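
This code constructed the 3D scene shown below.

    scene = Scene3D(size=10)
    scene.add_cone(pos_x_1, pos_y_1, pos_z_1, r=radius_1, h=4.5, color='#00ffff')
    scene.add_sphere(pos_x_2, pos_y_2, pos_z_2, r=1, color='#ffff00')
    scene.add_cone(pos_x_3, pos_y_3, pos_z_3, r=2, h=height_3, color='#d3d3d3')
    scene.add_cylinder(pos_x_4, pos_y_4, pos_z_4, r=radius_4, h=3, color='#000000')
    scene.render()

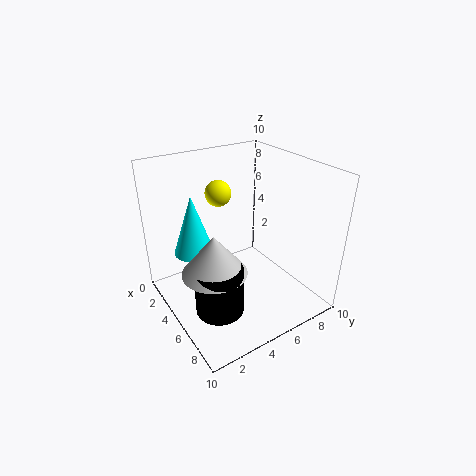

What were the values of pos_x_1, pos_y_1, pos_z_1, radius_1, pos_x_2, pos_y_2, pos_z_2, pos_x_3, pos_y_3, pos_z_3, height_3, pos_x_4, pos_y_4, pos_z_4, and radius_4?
pos_x_1 = 2, pos_y_1 = 3, pos_z_1 = 3, radius_1 = 1.5, pos_x_2 = 1.5, pos_y_2 = 5.5, pos_z_2 = 7, pos_x_3 = 7, pos_y_3 = 2, pos_z_3 = 4.5, height_3 = 2.5, pos_x_4 = 7.5, pos_y_4 = 2, pos_z_4 = 2, radius_4 = 1.5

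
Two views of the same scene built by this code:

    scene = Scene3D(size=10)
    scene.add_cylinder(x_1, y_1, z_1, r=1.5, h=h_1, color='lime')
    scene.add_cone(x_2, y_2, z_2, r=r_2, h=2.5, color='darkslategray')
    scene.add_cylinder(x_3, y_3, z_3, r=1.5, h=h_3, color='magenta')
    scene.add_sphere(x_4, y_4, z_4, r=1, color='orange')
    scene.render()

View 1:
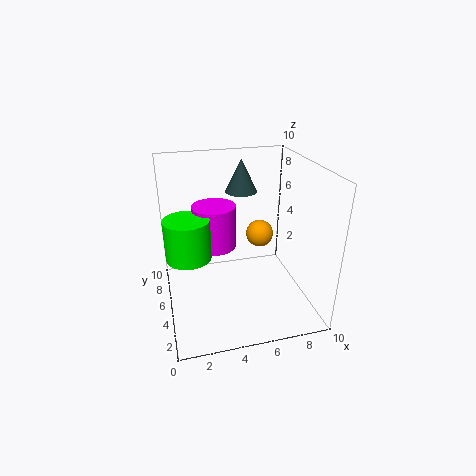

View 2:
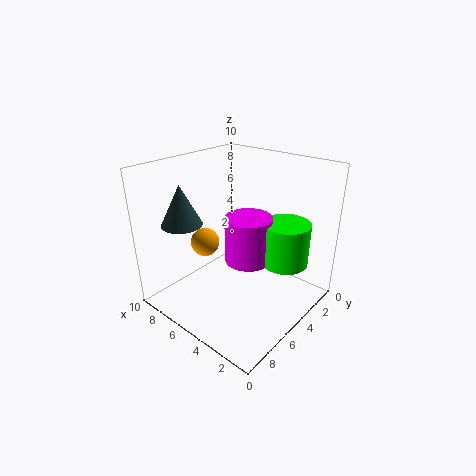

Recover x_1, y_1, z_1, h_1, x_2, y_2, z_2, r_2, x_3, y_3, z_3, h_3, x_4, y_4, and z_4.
x_1 = 1.5; y_1 = 4.5; z_1 = 4.25; h_1 = 2.75; x_2 = 6.25; y_2 = 8.75; z_2 = 7; r_2 = 1.25; x_3 = 3.5; y_3 = 5.75; z_3 = 4.25; h_3 = 3; x_4 = 7; y_4 = 6.25; z_4 = 4.5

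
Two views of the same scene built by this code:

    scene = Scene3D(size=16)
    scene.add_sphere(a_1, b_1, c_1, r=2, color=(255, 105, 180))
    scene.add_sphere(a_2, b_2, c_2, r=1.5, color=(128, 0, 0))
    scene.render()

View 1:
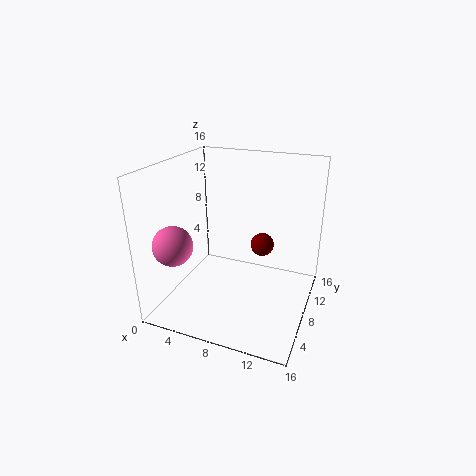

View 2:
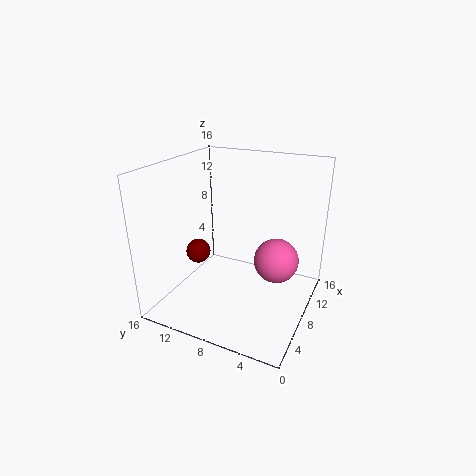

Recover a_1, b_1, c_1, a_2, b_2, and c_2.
a_1 = 3.5; b_1 = 2; c_1 = 9; a_2 = 9; b_2 = 14; c_2 = 4.5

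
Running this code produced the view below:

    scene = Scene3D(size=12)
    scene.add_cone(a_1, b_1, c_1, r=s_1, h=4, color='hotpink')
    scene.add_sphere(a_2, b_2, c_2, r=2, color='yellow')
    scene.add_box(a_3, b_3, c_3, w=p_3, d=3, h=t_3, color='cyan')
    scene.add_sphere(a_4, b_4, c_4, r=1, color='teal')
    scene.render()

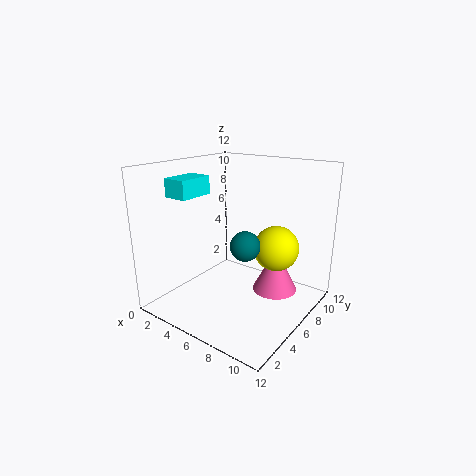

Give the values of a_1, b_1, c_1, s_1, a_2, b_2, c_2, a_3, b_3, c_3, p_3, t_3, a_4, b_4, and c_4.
a_1 = 8; b_1 = 9; c_1 = 0.5; s_1 = 2; a_2 = 8; b_2 = 9; c_2 = 4.5; a_3 = 1.5; b_3 = 2.5; c_3 = 9.5; p_3 = 2; t_3 = 1.5; a_4 = 9.5; b_4 = 2; c_4 = 7.5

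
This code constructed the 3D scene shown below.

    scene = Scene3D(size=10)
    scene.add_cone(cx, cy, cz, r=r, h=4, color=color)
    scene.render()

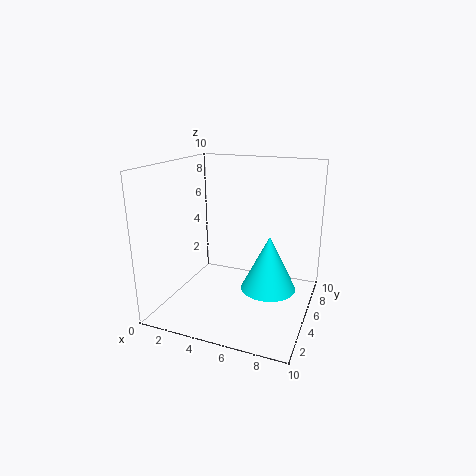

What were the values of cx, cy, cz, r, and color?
cx = 7
cy = 6
cz = 1
r = 2
color = 'cyan'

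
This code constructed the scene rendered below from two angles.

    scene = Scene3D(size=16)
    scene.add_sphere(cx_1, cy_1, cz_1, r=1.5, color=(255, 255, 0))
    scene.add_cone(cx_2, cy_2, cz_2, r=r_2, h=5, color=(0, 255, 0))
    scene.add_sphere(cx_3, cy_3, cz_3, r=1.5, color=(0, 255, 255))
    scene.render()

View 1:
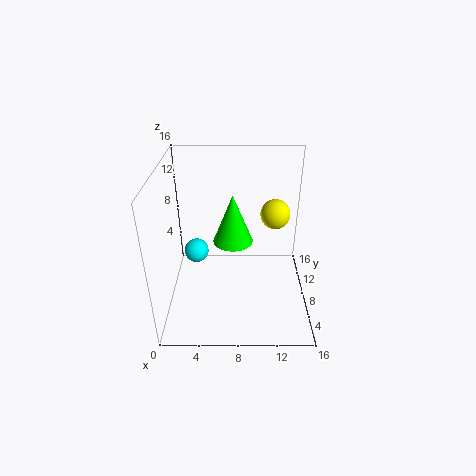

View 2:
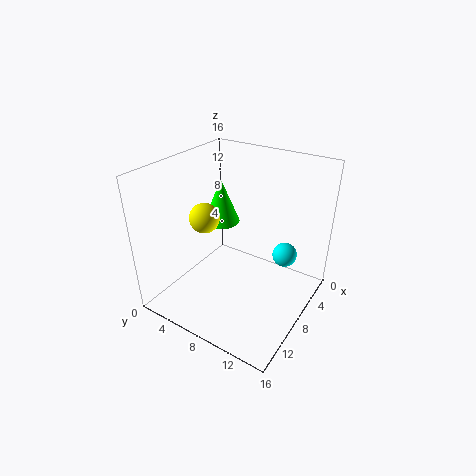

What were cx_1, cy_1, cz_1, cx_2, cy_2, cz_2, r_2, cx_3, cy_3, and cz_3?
cx_1 = 11.75, cy_1 = 6.5, cz_1 = 11.75, cx_2 = 7.5, cy_2 = 5.5, cz_2 = 9.25, r_2 = 2, cx_3 = 2.75, cy_3 = 11.5, cz_3 = 4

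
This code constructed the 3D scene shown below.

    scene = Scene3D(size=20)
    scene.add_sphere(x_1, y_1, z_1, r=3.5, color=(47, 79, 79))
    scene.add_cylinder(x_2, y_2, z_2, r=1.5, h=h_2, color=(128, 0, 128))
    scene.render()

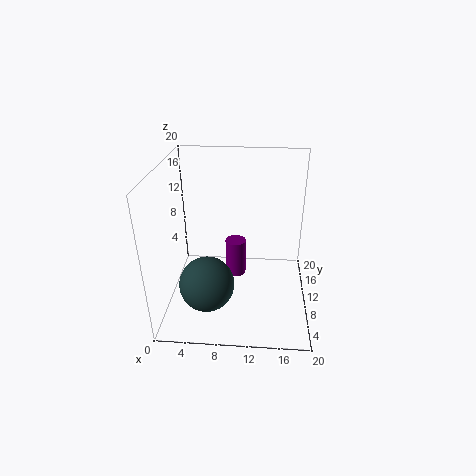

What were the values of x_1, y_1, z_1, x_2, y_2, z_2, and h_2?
x_1 = 6.5; y_1 = 4; z_1 = 6.5; x_2 = 9.5; y_2 = 12; z_2 = 3; h_2 = 5.5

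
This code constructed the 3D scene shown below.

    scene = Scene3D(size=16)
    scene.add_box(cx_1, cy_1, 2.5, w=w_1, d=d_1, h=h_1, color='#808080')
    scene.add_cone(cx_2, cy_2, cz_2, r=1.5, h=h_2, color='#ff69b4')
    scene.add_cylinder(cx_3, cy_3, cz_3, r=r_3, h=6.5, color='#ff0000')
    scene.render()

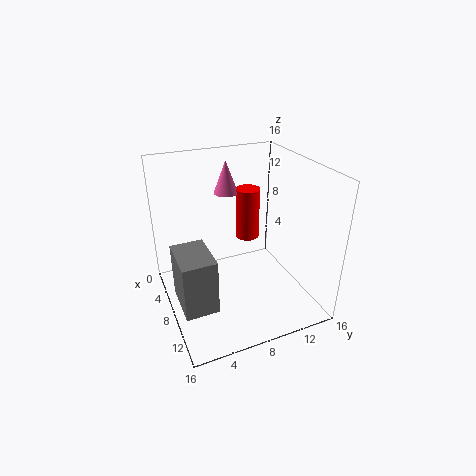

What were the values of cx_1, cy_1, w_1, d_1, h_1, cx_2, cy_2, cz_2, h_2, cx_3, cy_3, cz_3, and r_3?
cx_1 = 7.5, cy_1 = 0.5, w_1 = 5, d_1 = 3.5, h_1 = 6, cx_2 = 2, cy_2 = 9, cz_2 = 11, h_2 = 4, cx_3 = 3, cy_3 = 11.5, cz_3 = 5, r_3 = 1.5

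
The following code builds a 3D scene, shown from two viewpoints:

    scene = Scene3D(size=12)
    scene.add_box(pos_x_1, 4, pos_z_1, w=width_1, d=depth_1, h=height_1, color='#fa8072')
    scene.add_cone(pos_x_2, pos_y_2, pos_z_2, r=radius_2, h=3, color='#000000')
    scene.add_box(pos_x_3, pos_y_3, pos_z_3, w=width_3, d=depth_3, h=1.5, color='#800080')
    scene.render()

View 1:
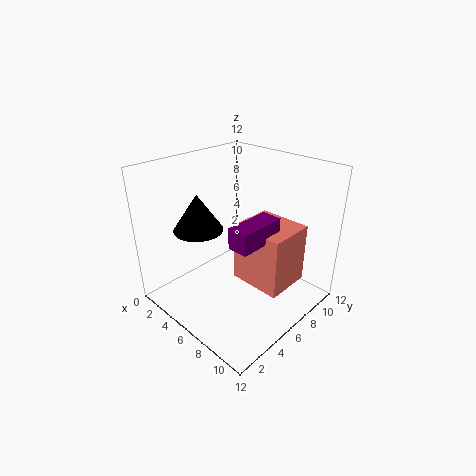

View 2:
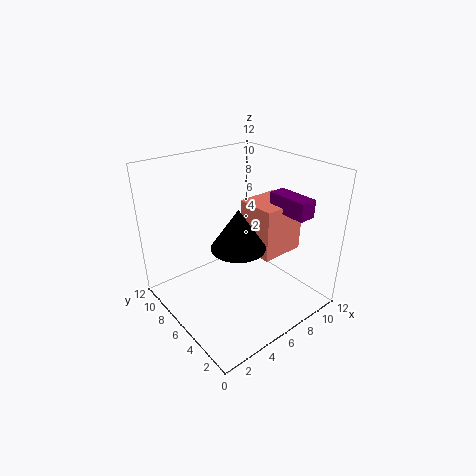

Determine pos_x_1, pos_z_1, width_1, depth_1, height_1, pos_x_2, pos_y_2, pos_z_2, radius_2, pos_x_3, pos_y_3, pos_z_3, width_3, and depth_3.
pos_x_1 = 7.5, pos_z_1 = 4, width_1 = 4, depth_1 = 3.5, height_1 = 4.5, pos_x_2 = 4, pos_y_2 = 3.5, pos_z_2 = 7, radius_2 = 2, pos_x_3 = 9, pos_y_3 = 2, pos_z_3 = 8, width_3 = 1.5, depth_3 = 3.5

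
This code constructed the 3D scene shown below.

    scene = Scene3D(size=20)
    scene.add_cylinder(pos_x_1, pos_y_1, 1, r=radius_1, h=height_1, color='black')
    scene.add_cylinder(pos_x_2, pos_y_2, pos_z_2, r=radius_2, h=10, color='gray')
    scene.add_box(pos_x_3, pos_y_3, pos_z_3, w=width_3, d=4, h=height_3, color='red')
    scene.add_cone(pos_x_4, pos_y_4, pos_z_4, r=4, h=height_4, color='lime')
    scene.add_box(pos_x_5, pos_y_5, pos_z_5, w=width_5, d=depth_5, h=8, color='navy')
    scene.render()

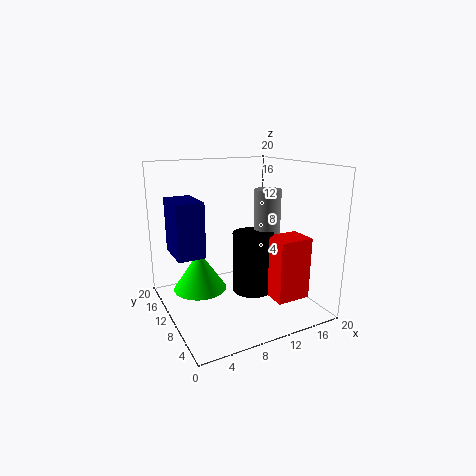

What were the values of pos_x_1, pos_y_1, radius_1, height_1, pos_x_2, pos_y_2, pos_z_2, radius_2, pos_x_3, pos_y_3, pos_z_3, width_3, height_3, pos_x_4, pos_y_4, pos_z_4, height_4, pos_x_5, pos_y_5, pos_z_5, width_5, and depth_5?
pos_x_1 = 13
pos_y_1 = 11
radius_1 = 3
height_1 = 9
pos_x_2 = 16
pos_y_2 = 12
pos_z_2 = 6
radius_2 = 2
pos_x_3 = 14
pos_y_3 = 5
pos_z_3 = 1
width_3 = 5
height_3 = 9
pos_x_4 = 6
pos_y_4 = 15
pos_z_4 = 1
height_4 = 6
pos_x_5 = 2
pos_y_5 = 12
pos_z_5 = 7
width_5 = 4
depth_5 = 6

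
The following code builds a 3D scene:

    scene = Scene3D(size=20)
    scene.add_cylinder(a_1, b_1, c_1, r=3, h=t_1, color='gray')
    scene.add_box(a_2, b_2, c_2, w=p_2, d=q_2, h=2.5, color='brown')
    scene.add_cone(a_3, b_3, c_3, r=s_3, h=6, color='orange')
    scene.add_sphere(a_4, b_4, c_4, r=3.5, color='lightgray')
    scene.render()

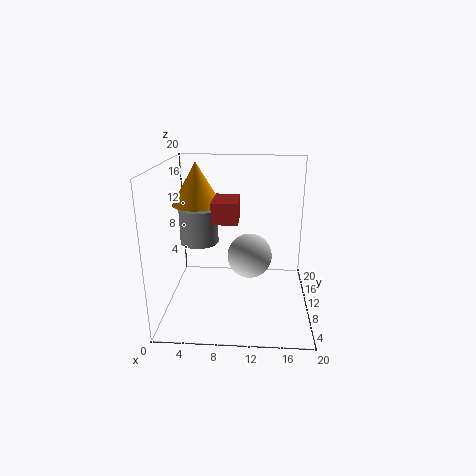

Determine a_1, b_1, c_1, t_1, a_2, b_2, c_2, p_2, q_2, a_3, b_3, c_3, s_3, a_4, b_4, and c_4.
a_1 = 3.5, b_1 = 15.5, c_1 = 7, t_1 = 5.5, a_2 = 7.5, b_2 = 2.5, c_2 = 14.5, p_2 = 3, q_2 = 4.5, a_3 = 4, b_3 = 12.5, c_3 = 14, s_3 = 3.5, a_4 = 11.5, b_4 = 15, c_4 = 5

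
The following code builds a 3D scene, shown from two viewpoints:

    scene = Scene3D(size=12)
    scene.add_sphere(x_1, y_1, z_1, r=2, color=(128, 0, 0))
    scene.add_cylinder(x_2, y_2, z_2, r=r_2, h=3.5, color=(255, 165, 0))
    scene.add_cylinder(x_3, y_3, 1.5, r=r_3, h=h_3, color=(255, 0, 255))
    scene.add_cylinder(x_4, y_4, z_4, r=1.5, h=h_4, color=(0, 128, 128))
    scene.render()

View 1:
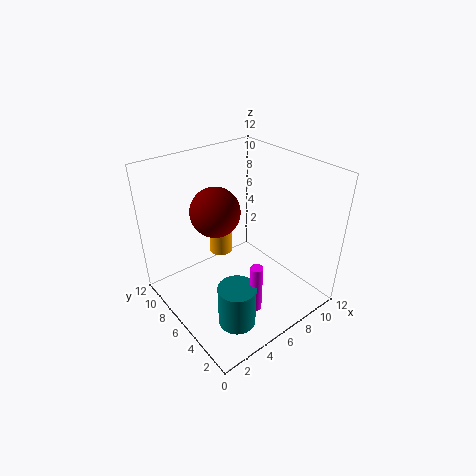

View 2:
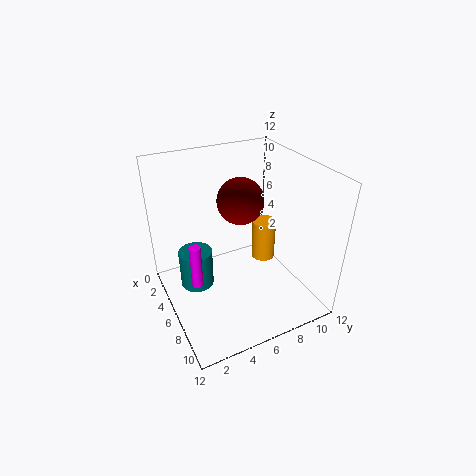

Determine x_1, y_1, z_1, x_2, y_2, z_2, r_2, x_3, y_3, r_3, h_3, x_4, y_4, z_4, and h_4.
x_1 = 4.5; y_1 = 7; z_1 = 8.5; x_2 = 6; y_2 = 8.5; z_2 = 3.5; r_2 = 1; x_3 = 5; y_3 = 2.5; r_3 = 0.5; h_3 = 4; x_4 = 3.5; y_4 = 3; z_4 = 0.5; h_4 = 3.5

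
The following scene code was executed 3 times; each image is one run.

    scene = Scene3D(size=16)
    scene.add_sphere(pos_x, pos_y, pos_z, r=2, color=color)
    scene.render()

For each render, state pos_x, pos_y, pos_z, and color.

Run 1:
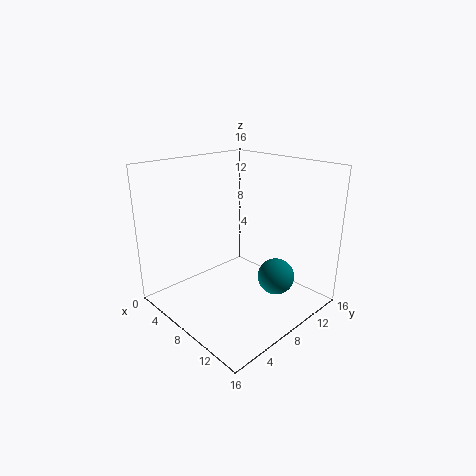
pos_x = 12, pos_y = 10, pos_z = 4, color = 'teal'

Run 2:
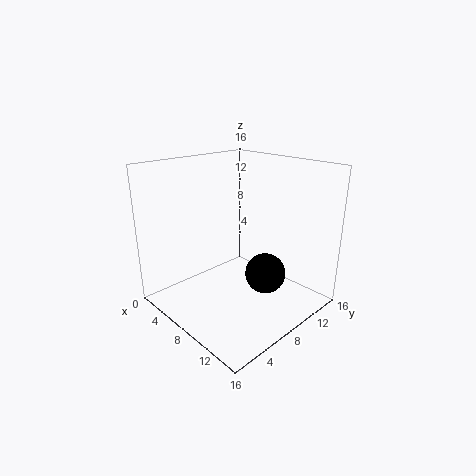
pos_x = 13, pos_y = 7, pos_z = 6, color = 'black'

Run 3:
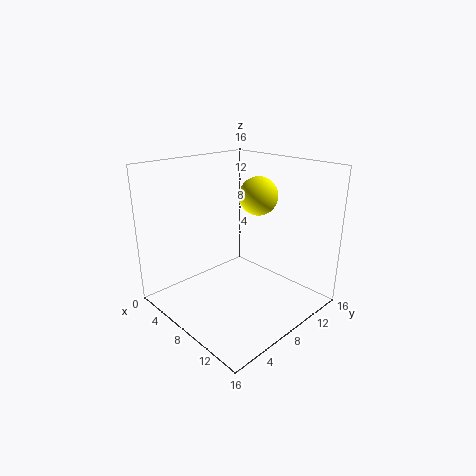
pos_x = 10, pos_y = 9, pos_z = 13, color = 'yellow'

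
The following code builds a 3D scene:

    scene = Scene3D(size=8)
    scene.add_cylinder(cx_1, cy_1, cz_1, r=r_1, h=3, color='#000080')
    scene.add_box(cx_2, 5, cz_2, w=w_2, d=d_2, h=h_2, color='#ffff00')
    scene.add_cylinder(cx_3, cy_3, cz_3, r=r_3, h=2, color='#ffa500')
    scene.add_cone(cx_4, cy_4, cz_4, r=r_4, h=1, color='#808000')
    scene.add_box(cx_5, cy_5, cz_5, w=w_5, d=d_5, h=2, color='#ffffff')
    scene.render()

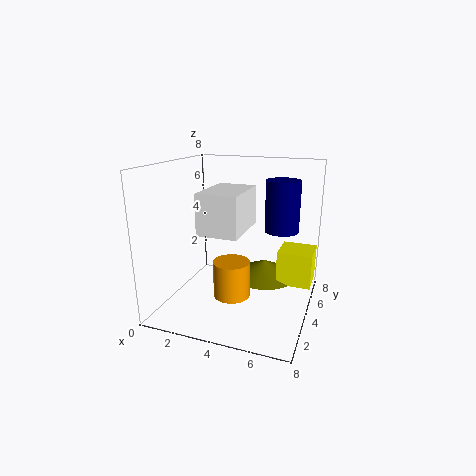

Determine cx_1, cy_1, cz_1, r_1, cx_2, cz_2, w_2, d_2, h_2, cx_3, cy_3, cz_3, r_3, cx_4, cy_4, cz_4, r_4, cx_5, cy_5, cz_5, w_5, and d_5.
cx_1 = 6; cy_1 = 6; cz_1 = 4; r_1 = 1; cx_2 = 6; cz_2 = 1; w_2 = 2; d_2 = 2; h_2 = 2; cx_3 = 4; cy_3 = 3; cz_3 = 1; r_3 = 1; cx_4 = 5; cy_4 = 6; cz_4 = 1; r_4 = 2; cx_5 = 3; cy_5 = 1; cz_5 = 5; w_5 = 2; d_5 = 3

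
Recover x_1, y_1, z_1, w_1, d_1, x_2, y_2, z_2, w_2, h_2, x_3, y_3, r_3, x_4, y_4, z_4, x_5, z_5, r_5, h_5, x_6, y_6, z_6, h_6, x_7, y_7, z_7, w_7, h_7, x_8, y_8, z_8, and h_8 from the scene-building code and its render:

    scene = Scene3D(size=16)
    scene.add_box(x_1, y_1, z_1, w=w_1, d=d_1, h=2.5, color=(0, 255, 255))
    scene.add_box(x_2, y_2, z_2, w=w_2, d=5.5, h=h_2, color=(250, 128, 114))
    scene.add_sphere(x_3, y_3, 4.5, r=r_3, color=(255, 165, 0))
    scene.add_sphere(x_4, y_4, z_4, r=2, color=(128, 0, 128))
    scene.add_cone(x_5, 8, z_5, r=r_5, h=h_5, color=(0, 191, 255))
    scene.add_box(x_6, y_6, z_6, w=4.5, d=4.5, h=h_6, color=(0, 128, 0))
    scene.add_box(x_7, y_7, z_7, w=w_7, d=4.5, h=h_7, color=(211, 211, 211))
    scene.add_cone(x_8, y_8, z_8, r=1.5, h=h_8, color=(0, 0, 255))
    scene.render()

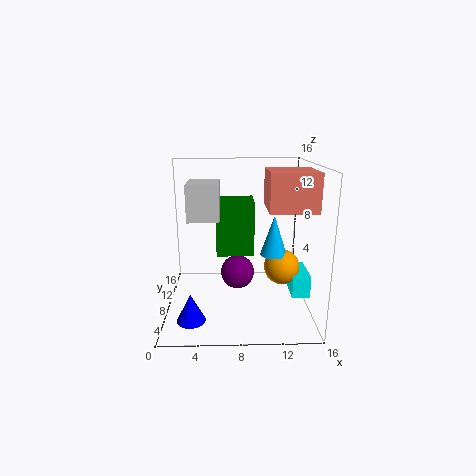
x_1 = 14, y_1 = 6, z_1 = 1.5, w_1 = 2, d_1 = 4.5, x_2 = 11, y_2 = 4.5, z_2 = 11.5, w_2 = 5, h_2 = 4, x_3 = 13, y_3 = 8, r_3 = 2, x_4 = 8, y_4 = 10, z_4 = 3, x_5 = 12, z_5 = 6, r_5 = 1.5, h_5 = 4.5, x_6 = 5.5, y_6 = 10, z_6 = 5, h_6 = 6.5, x_7 = 2.5, y_7 = 7, z_7 = 10, w_7 = 3.5, h_7 = 4, x_8 = 3, y_8 = 3.5, z_8 = 0.5, h_8 = 3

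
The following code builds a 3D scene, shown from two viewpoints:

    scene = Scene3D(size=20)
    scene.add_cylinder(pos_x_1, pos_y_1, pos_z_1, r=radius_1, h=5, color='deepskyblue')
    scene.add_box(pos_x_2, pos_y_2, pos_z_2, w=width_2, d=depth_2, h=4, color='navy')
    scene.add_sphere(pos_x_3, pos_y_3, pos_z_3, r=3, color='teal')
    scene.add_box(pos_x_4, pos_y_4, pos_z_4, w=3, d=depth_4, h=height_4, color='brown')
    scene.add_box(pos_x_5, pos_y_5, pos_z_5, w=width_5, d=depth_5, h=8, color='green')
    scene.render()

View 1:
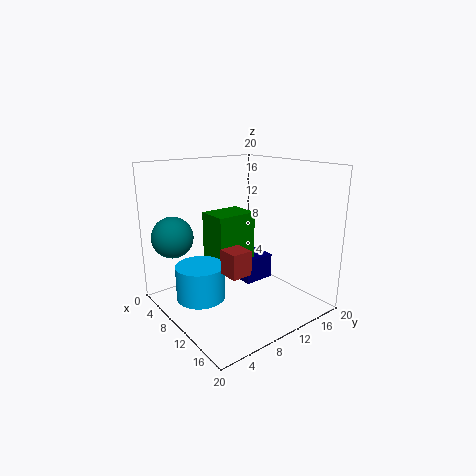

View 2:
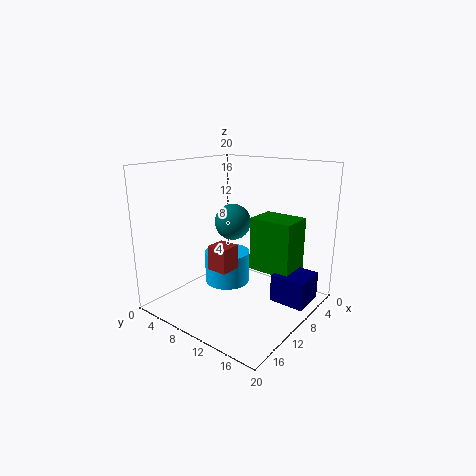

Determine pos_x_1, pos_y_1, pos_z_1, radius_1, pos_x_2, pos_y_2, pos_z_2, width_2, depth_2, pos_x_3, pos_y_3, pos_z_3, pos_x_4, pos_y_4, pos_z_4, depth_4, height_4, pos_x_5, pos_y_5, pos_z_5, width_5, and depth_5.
pos_x_1 = 7, pos_y_1 = 5.5, pos_z_1 = 1, radius_1 = 3.5, pos_x_2 = 2.5, pos_y_2 = 14, pos_z_2 = 0.5, width_2 = 5, depth_2 = 5, pos_x_3 = 3, pos_y_3 = 3.5, pos_z_3 = 9.5, pos_x_4 = 10, pos_y_4 = 7, pos_z_4 = 5.5, depth_4 = 3, height_4 = 3.5, pos_x_5 = 1.5, pos_y_5 = 9.5, pos_z_5 = 4, width_5 = 5, depth_5 = 6.5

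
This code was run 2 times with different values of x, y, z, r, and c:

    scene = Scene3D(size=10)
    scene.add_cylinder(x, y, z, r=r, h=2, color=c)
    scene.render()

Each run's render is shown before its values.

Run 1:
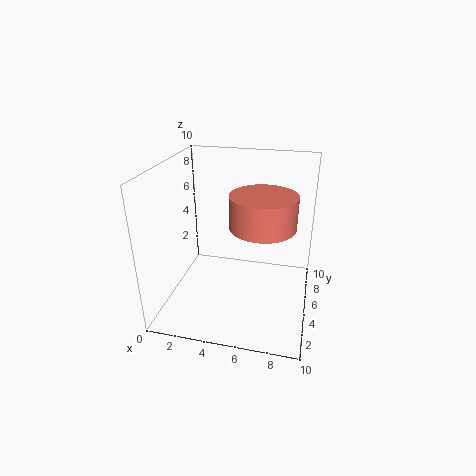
x = 7
y = 3
z = 7
r = 2
c = 'salmon'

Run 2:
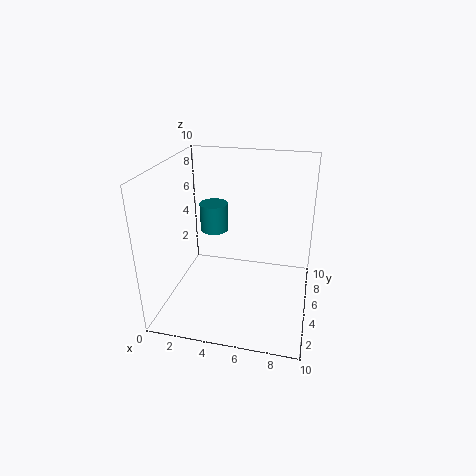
x = 3
y = 6
z = 5
r = 1
c = 'teal'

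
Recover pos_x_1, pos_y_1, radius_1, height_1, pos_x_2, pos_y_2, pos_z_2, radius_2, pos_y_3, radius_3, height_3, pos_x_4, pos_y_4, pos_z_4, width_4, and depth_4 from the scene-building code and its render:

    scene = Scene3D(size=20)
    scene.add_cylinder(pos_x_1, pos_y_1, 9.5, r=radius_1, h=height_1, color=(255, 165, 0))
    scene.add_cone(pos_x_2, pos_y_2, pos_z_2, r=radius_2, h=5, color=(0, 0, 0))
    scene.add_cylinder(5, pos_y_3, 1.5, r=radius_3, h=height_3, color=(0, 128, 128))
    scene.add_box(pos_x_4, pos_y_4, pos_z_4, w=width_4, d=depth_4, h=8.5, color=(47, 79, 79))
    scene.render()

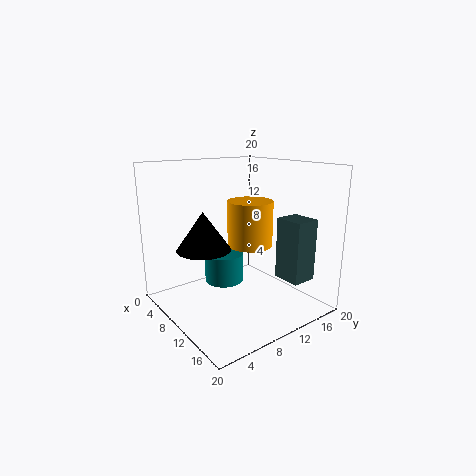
pos_x_1 = 12; pos_y_1 = 10.5; radius_1 = 3; height_1 = 6; pos_x_2 = 10; pos_y_2 = 4.5; pos_z_2 = 9.5; radius_2 = 3.5; pos_y_3 = 11; radius_3 = 3; height_3 = 4.5; pos_x_4 = 13.5; pos_y_4 = 14; pos_z_4 = 4.5; width_4 = 4; depth_4 = 3.5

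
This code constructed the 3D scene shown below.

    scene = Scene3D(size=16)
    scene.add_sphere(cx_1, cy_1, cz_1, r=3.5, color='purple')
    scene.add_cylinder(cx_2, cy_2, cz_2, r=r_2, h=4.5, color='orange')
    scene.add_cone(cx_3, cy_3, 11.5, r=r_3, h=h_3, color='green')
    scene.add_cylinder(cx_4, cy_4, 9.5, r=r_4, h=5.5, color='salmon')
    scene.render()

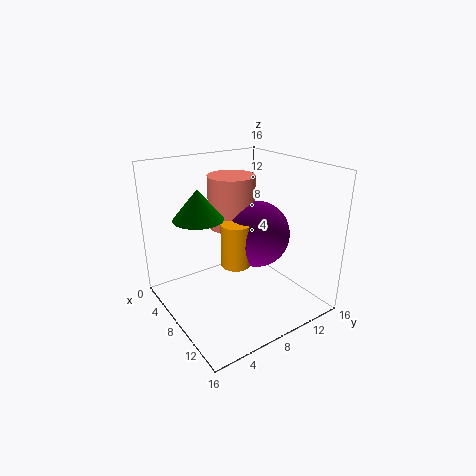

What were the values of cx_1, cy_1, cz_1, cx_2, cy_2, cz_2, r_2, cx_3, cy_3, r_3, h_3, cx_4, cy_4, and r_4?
cx_1 = 10, cy_1 = 9, cz_1 = 9, cx_2 = 10.5, cy_2 = 6, cz_2 = 6.5, r_2 = 1.5, cx_3 = 8.5, cy_3 = 3, r_3 = 2.5, h_3 = 3, cx_4 = 7.5, cy_4 = 7.5, r_4 = 2.5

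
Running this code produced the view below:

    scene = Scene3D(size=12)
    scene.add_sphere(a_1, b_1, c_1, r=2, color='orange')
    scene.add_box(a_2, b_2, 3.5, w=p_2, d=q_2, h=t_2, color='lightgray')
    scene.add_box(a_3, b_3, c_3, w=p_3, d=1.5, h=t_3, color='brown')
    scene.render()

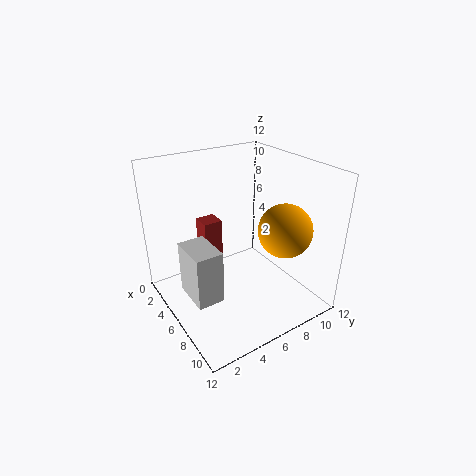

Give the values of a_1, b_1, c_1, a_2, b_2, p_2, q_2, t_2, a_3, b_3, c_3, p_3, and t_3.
a_1 = 10
b_1 = 7.5
c_1 = 8
a_2 = 6.5
b_2 = 0.5
p_2 = 3
q_2 = 2
t_2 = 4
a_3 = 4.5
b_3 = 3
c_3 = 4.5
p_3 = 1.5
t_3 = 3.5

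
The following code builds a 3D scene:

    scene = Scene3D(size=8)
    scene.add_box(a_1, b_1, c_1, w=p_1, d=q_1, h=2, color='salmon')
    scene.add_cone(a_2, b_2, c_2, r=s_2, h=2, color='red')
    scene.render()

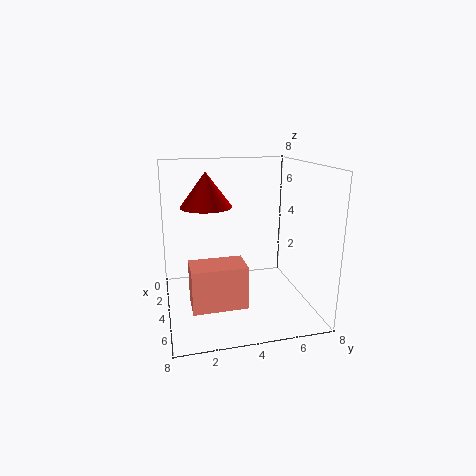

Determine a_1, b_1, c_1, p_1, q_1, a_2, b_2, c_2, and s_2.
a_1 = 6.5
b_1 = 1
c_1 = 2
p_1 = 1.5
q_1 = 2.5
a_2 = 2.5
b_2 = 2.5
c_2 = 5.5
s_2 = 1.5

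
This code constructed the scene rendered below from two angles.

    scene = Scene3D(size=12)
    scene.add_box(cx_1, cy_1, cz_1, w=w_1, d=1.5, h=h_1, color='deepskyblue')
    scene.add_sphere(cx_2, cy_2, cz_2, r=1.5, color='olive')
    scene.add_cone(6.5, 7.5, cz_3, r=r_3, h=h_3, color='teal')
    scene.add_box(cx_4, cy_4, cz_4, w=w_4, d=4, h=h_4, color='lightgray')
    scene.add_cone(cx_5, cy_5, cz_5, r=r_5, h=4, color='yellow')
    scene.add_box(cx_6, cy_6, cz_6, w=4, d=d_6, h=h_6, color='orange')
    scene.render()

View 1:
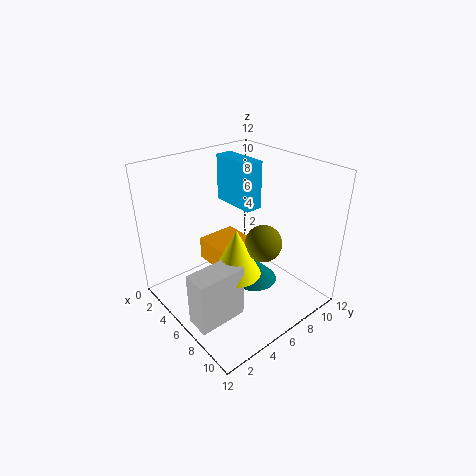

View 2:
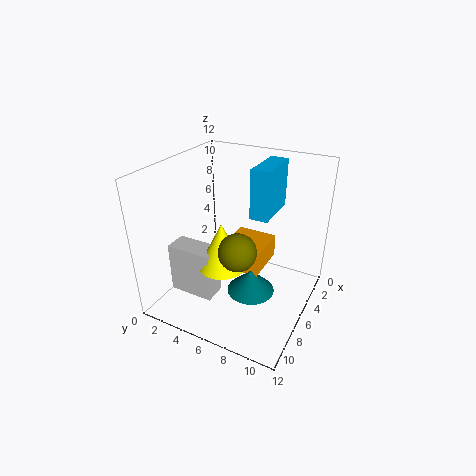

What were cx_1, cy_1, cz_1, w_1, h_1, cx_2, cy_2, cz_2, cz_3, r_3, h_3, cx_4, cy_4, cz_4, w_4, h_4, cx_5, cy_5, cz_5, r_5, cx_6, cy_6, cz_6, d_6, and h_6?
cx_1 = 2; cy_1 = 7; cz_1 = 8; w_1 = 4; h_1 = 4; cx_2 = 8; cy_2 = 7; cz_2 = 6; cz_3 = 1.5; r_3 = 2; h_3 = 2; cx_4 = 6.5; cy_4 = 0.5; cz_4 = 0.5; w_4 = 2; h_4 = 4.5; cx_5 = 7; cy_5 = 5; cz_5 = 3.5; r_5 = 2; cx_6 = 2.5; cy_6 = 4.5; cz_6 = 3; d_6 = 3.5; h_6 = 2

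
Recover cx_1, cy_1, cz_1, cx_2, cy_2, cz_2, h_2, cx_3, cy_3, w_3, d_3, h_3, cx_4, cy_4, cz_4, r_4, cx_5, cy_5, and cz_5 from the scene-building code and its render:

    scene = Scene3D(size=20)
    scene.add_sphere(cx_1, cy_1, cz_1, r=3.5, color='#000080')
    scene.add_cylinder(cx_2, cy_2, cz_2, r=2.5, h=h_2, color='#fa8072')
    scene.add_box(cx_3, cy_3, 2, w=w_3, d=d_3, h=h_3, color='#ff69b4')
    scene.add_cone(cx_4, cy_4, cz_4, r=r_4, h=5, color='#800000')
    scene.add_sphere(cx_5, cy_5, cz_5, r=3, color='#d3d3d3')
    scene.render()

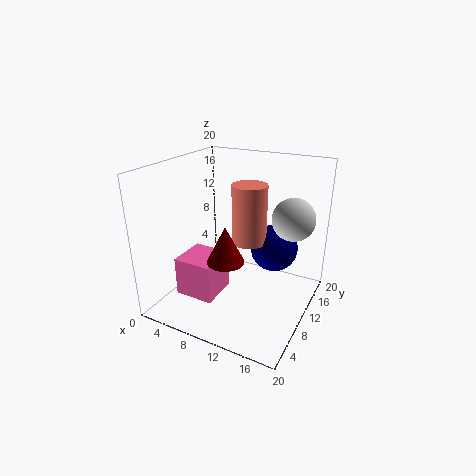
cx_1 = 13.5
cy_1 = 15
cz_1 = 7
cx_2 = 10.5
cy_2 = 12.5
cz_2 = 8.5
h_2 = 8.5
cx_3 = 3
cy_3 = 4.5
w_3 = 5.5
d_3 = 5.5
h_3 = 5.5
cx_4 = 10
cy_4 = 6.5
cz_4 = 8
r_4 = 2.5
cx_5 = 16.5
cy_5 = 14
cz_5 = 12.5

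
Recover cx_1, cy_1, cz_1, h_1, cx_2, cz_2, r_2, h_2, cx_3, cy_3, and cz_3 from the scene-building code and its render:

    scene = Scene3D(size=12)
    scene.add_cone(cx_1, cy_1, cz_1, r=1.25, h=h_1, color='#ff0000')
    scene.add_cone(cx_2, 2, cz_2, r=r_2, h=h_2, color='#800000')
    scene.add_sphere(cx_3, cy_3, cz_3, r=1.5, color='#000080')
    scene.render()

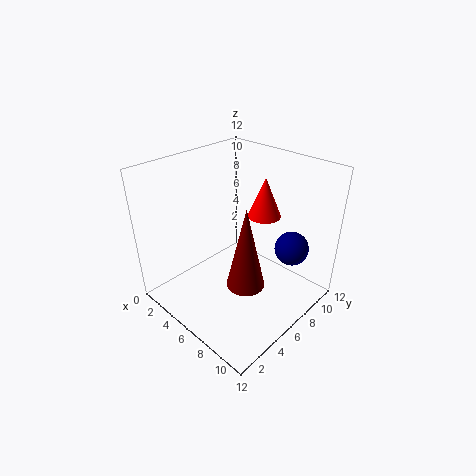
cx_1 = 8.25, cy_1 = 6.5, cz_1 = 8.75, h_1 = 3, cx_2 = 10.5, cz_2 = 6.25, r_2 = 1.25, h_2 = 5.5, cx_3 = 8.75, cy_3 = 10, cz_3 = 4.25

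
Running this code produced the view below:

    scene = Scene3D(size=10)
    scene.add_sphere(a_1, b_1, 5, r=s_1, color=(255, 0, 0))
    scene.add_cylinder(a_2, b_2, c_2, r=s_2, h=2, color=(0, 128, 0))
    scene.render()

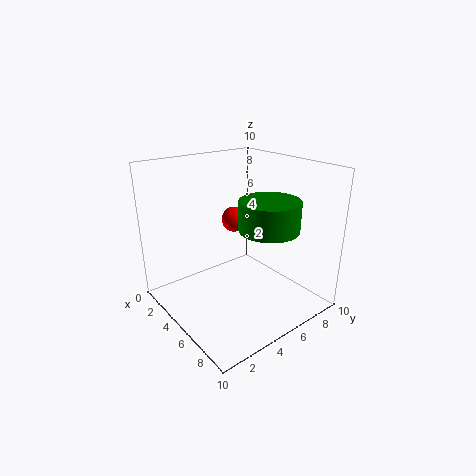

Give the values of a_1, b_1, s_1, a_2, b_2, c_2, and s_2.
a_1 = 2
b_1 = 7
s_1 = 1
a_2 = 7
b_2 = 6
c_2 = 6
s_2 = 2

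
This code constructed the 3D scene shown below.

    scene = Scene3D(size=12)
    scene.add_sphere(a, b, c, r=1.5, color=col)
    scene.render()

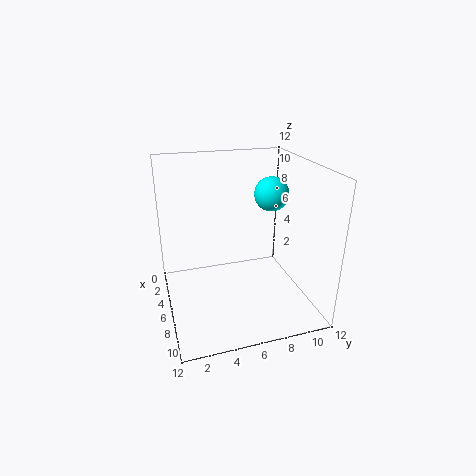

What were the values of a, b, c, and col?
a = 4.5, b = 9.5, c = 9, col = 'cyan'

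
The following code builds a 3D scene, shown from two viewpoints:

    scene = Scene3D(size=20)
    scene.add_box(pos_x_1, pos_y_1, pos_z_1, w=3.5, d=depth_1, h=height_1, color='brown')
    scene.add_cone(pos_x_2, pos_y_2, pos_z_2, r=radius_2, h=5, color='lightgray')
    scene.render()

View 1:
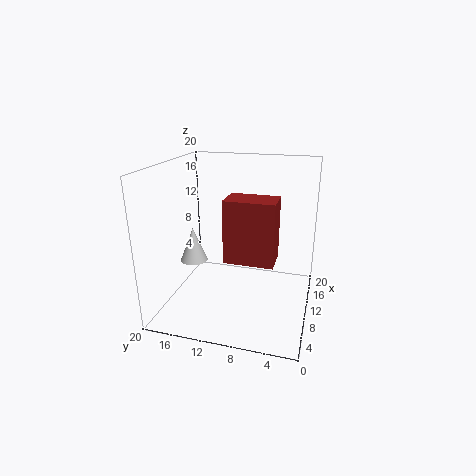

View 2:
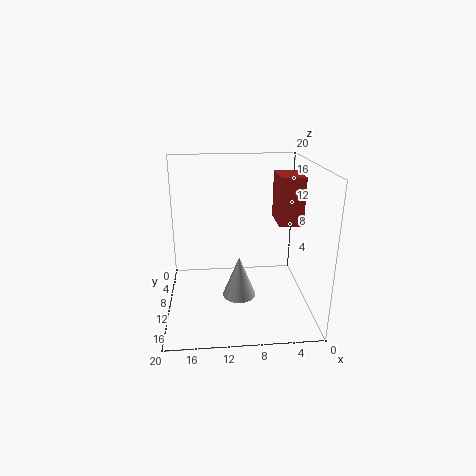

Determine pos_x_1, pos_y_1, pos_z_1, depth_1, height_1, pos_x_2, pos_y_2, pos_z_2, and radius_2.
pos_x_1 = 0.5
pos_y_1 = 3.5
pos_z_1 = 11
depth_1 = 5.5
height_1 = 7
pos_x_2 = 10.5
pos_y_2 = 17
pos_z_2 = 5.5
radius_2 = 2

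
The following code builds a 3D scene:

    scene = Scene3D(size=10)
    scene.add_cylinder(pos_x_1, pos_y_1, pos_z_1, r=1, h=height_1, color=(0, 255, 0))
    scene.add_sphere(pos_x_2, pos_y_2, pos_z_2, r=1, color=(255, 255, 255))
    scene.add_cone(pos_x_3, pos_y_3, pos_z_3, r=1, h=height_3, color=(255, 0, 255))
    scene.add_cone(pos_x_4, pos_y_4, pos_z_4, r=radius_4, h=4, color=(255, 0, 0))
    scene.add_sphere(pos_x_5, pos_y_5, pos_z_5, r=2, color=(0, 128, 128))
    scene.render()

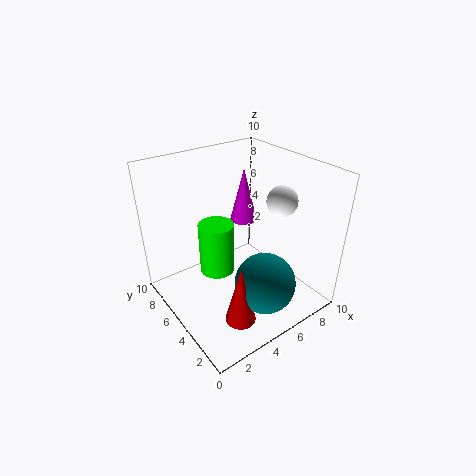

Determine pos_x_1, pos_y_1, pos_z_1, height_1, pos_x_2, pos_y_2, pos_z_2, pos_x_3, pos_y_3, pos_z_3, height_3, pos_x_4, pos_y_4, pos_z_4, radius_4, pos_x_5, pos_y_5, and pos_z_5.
pos_x_1 = 2; pos_y_1 = 3; pos_z_1 = 5; height_1 = 3; pos_x_2 = 7; pos_y_2 = 3; pos_z_2 = 8; pos_x_3 = 7; pos_y_3 = 7; pos_z_3 = 5; height_3 = 4; pos_x_4 = 3; pos_y_4 = 2; pos_z_4 = 1; radius_4 = 1; pos_x_5 = 5; pos_y_5 = 2; pos_z_5 = 3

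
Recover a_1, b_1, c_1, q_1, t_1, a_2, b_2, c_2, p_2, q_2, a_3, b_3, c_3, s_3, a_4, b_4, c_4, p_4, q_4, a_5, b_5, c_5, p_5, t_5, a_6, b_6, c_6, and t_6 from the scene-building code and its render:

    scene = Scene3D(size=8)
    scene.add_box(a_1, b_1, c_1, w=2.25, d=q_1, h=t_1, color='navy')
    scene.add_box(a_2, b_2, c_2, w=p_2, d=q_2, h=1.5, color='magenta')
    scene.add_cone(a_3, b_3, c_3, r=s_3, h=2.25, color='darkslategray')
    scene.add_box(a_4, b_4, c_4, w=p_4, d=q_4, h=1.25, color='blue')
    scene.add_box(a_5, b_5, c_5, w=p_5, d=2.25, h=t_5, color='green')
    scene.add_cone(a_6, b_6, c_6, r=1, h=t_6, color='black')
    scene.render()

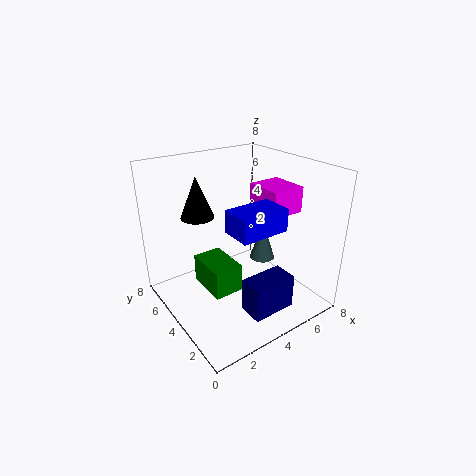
a_1 = 2.5; b_1 = 0.25; c_1 = 1.5; q_1 = 1.25; t_1 = 1.75; a_2 = 5.75; b_2 = 3; c_2 = 5; p_2 = 2; q_2 = 2.25; a_3 = 6; b_3 = 4.25; c_3 = 2; s_3 = 0.75; a_4 = 3; b_4 = 2; c_4 = 4.75; p_4 = 2.75; q_4 = 1.75; a_5 = 1.5; b_5 = 2.25; c_5 = 2; p_5 = 1.5; t_5 = 1.5; a_6 = 3; b_6 = 6.75; c_6 = 4.5; t_6 = 2.5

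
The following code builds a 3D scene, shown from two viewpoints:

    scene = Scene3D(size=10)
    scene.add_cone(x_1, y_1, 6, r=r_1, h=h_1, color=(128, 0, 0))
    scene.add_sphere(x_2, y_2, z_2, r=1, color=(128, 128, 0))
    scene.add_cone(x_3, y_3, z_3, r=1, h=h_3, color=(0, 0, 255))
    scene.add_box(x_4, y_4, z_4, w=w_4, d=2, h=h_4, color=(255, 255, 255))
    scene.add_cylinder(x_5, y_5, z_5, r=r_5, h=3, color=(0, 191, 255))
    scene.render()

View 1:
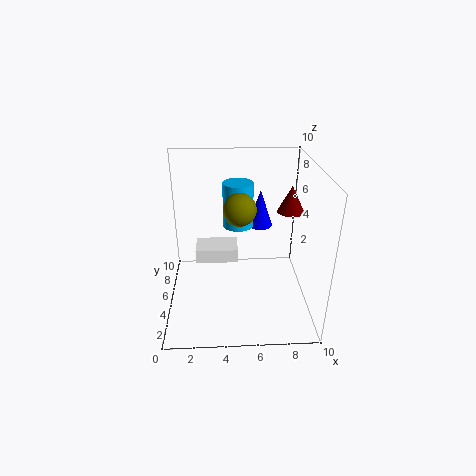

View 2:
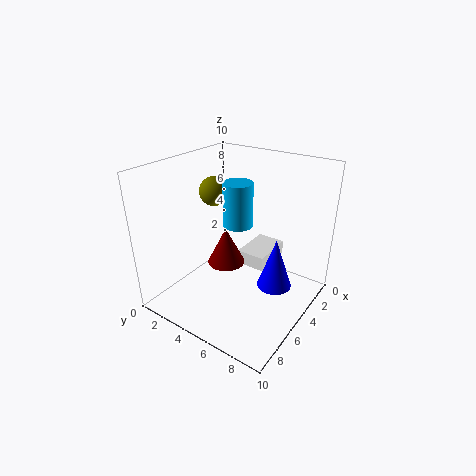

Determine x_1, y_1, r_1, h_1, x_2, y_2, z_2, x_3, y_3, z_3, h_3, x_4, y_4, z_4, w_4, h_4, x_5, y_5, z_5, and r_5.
x_1 = 9; y_1 = 7; r_1 = 1; h_1 = 2; x_2 = 5; y_2 = 3; z_2 = 8; x_3 = 7; y_3 = 9; z_3 = 4; h_3 = 3; x_4 = 2; y_4 = 5; z_4 = 3; w_4 = 3; h_4 = 1; x_5 = 5; y_5 = 5; z_5 = 6; r_5 = 1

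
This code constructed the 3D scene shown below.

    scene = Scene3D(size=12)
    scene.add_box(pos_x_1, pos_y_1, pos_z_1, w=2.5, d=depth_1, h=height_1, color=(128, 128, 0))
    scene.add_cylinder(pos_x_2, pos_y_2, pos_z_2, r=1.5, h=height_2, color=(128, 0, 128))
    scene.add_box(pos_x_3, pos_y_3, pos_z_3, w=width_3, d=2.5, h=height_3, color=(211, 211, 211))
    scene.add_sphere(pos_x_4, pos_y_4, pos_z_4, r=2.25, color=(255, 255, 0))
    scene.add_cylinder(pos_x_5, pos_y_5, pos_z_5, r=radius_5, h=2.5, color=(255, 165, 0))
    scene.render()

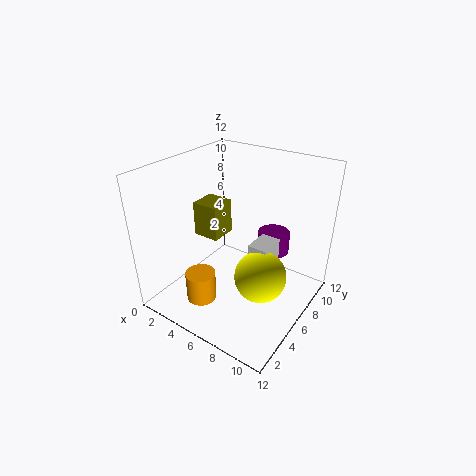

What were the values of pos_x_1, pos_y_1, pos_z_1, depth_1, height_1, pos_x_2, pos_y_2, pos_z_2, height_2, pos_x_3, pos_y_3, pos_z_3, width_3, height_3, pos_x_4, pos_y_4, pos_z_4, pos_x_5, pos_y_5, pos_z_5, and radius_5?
pos_x_1 = 0.5; pos_y_1 = 6.75; pos_z_1 = 4.25; depth_1 = 2.5; height_1 = 3.25; pos_x_2 = 7; pos_y_2 = 10.5; pos_z_2 = 2.75; height_2 = 2; pos_x_3 = 6.5; pos_y_3 = 6.75; pos_z_3 = 3; width_3 = 1.75; height_3 = 2; pos_x_4 = 8; pos_y_4 = 6.5; pos_z_4 = 2.5; pos_x_5 = 4.25; pos_y_5 = 3; pos_z_5 = 1; radius_5 = 1.25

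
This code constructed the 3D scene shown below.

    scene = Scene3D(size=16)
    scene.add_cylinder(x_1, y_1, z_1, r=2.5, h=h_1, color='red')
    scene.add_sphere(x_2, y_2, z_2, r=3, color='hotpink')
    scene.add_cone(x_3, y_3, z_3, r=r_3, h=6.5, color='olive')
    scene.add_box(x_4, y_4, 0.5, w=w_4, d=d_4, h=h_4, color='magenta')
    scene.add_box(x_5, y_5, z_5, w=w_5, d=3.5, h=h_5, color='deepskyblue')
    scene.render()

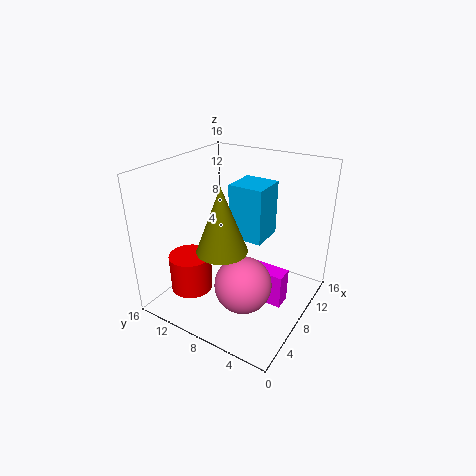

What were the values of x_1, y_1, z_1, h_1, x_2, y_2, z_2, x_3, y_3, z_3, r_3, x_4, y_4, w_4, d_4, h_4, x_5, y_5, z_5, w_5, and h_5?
x_1 = 6
y_1 = 13.5
z_1 = 0.5
h_1 = 4.5
x_2 = 5
y_2 = 5.5
z_2 = 4.5
x_3 = 3.5
y_3 = 7
z_3 = 9
r_3 = 2.5
x_4 = 8
y_4 = 2.5
w_4 = 2
d_4 = 5
h_4 = 4
x_5 = 5.5
y_5 = 4
z_5 = 9.5
w_5 = 3.5
h_5 = 5.5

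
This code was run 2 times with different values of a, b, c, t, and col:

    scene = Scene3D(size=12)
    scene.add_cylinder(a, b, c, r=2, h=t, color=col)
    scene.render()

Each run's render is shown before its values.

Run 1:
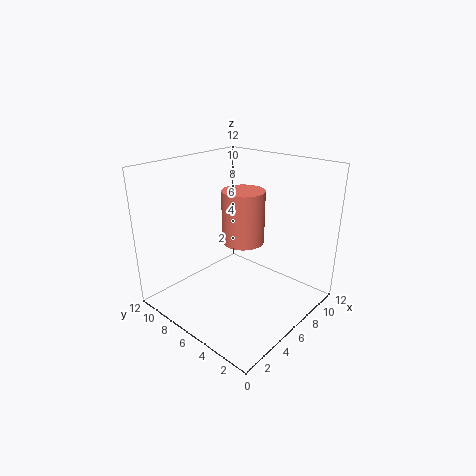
a = 9
b = 8
c = 4
t = 5
col = 'salmon'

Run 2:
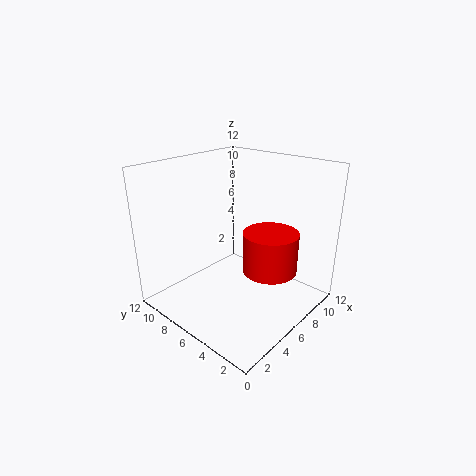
a = 5
b = 2
c = 5
t = 3
col = 'red'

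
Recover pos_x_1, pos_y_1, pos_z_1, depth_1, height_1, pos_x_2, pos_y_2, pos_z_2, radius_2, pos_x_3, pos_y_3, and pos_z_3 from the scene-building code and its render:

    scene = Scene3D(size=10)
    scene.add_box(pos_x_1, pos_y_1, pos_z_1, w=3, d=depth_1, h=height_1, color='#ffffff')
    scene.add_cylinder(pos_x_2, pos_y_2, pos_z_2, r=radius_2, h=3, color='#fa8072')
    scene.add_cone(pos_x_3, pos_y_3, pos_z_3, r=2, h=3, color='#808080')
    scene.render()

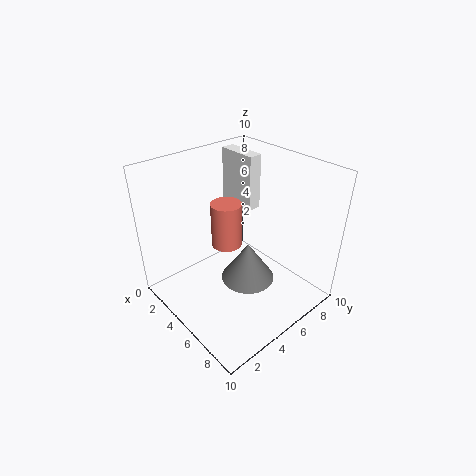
pos_x_1 = 1
pos_y_1 = 7
pos_z_1 = 6
depth_1 = 1
height_1 = 4
pos_x_2 = 5
pos_y_2 = 4
pos_z_2 = 5
radius_2 = 1
pos_x_3 = 5
pos_y_3 = 6
pos_z_3 = 1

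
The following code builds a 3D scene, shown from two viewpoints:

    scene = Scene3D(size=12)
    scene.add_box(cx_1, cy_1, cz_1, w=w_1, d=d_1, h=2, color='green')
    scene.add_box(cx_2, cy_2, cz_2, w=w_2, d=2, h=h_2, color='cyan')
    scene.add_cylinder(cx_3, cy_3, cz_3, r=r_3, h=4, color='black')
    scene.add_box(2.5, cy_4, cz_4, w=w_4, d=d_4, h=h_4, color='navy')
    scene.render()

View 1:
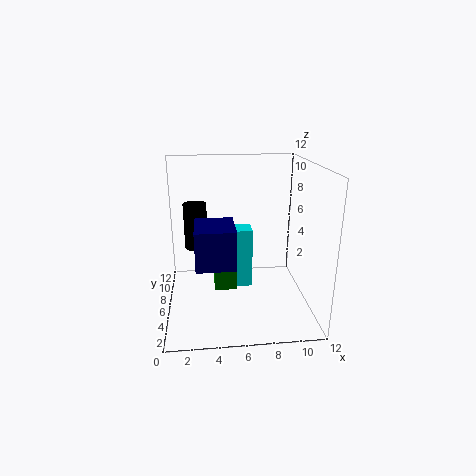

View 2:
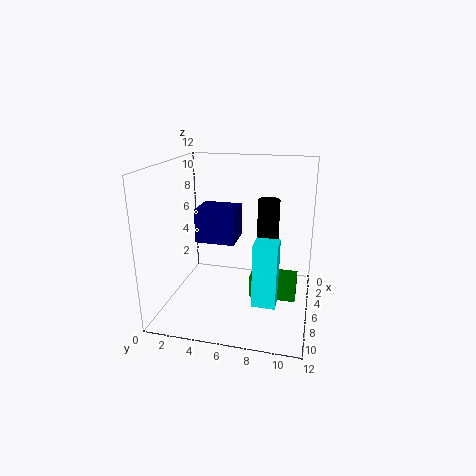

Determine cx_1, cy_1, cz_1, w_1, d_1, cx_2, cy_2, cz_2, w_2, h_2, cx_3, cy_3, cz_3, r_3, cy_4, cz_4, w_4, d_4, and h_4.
cx_1 = 4
cy_1 = 7
cz_1 = 0.5
w_1 = 2
d_1 = 4
cx_2 = 5.5
cy_2 = 7.5
cz_2 = 0.5
w_2 = 2
h_2 = 5.5
cx_3 = 2.5
cy_3 = 8
cz_3 = 4.5
r_3 = 1
cy_4 = 2
cz_4 = 5
w_4 = 3
d_4 = 3.5
h_4 = 3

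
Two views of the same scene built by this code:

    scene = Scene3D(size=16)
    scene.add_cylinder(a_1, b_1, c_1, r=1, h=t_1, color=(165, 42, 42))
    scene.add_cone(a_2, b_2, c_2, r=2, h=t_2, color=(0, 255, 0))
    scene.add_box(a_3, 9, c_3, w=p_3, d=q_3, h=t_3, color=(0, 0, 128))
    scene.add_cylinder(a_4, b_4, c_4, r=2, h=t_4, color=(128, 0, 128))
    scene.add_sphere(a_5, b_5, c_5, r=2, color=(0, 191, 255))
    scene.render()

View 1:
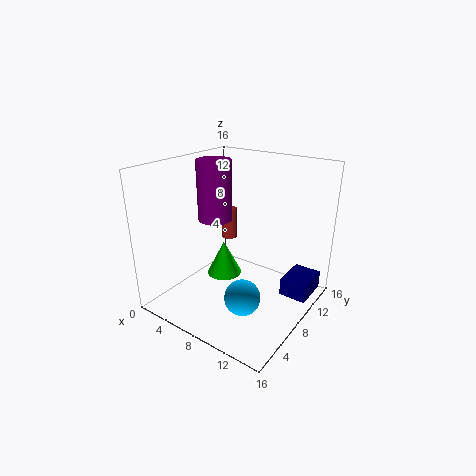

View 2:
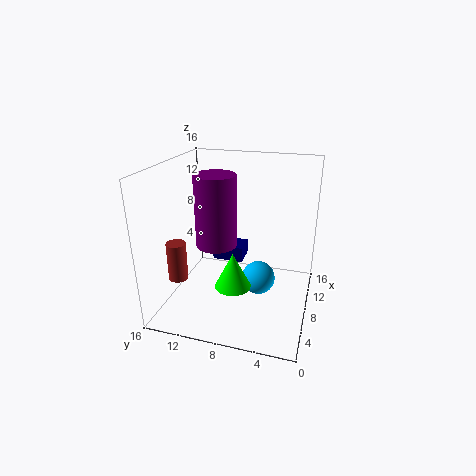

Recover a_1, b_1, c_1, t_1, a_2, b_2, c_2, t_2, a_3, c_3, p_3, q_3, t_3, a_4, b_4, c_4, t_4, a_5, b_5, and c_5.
a_1 = 3; b_1 = 13; c_1 = 5; t_1 = 4; a_2 = 6; b_2 = 8; c_2 = 3; t_2 = 4; a_3 = 13; c_3 = 2; p_3 = 3; q_3 = 4; t_3 = 2; a_4 = 4; b_4 = 9; c_4 = 9; t_4 = 7; a_5 = 10; b_5 = 6; c_5 = 2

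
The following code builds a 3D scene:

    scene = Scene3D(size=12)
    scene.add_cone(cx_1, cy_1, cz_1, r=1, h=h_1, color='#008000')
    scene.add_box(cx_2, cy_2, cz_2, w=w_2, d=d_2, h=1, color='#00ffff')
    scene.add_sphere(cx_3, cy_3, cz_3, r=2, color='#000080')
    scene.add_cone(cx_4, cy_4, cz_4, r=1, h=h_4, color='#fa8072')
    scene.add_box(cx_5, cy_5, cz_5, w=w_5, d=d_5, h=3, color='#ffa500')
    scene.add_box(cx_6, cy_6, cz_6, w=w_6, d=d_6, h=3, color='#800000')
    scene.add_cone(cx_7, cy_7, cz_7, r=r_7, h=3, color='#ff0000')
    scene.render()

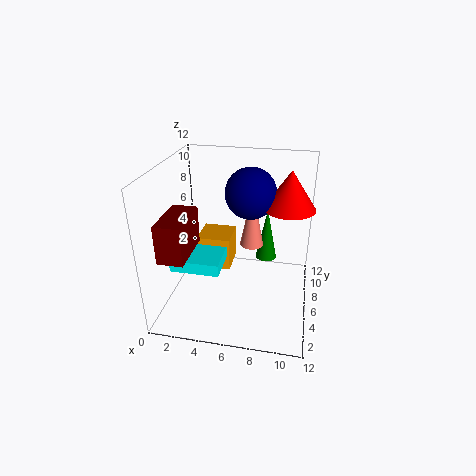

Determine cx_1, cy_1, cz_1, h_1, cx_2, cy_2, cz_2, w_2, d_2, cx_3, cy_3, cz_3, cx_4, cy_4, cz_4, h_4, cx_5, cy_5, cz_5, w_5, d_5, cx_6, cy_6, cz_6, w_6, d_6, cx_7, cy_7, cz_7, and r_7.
cx_1 = 8
cy_1 = 10
cz_1 = 2
h_1 = 5
cx_2 = 1
cy_2 = 3
cz_2 = 4
w_2 = 4
d_2 = 3
cx_3 = 7
cy_3 = 6
cz_3 = 10
cx_4 = 7
cy_4 = 7
cz_4 = 5
h_4 = 5
cx_5 = 2
cy_5 = 7
cz_5 = 2
w_5 = 3
d_5 = 3
cx_6 = 1
cy_6 = 1
cz_6 = 6
w_6 = 2
d_6 = 4
cx_7 = 10
cy_7 = 6
cz_7 = 9
r_7 = 2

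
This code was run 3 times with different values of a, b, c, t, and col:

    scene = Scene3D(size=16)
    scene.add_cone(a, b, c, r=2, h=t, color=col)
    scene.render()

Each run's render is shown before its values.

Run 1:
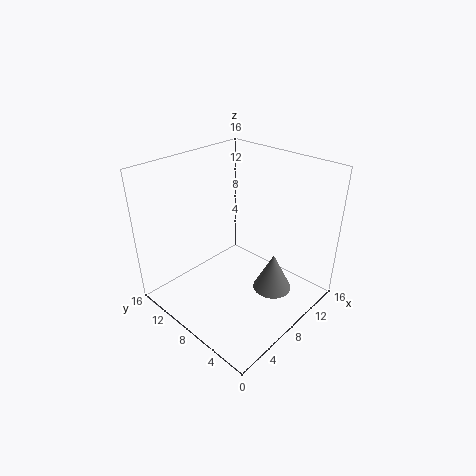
a = 8
b = 3
c = 4
t = 4
col = 'gray'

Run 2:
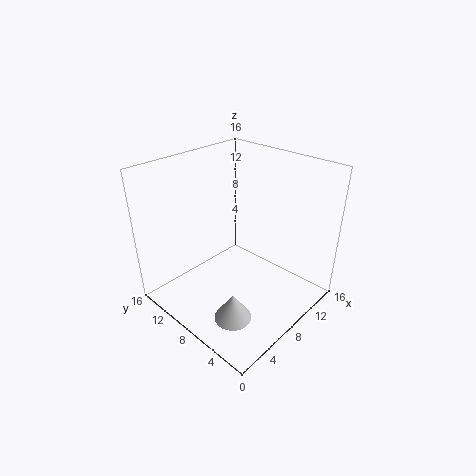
a = 4
b = 5
c = 1
t = 3
col = 'lightgray'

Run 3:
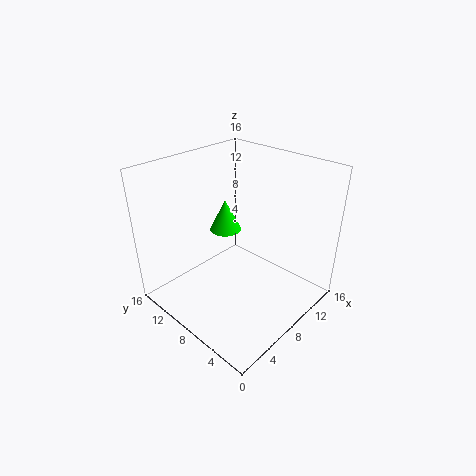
a = 11
b = 13
c = 6
t = 4
col = 'lime'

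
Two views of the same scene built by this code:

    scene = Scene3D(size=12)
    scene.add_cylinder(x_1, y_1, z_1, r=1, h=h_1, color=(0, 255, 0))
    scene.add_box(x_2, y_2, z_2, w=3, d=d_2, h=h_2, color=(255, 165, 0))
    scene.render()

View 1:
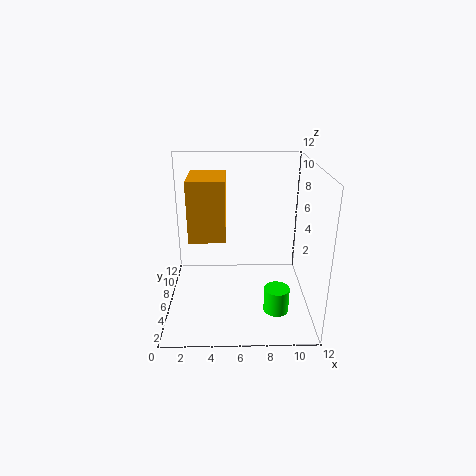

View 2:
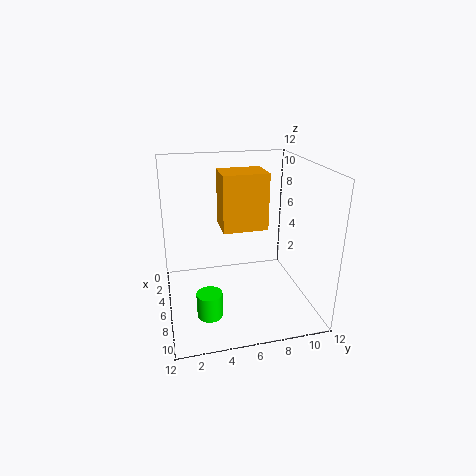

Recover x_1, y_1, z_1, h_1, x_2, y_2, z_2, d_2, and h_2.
x_1 = 9; y_1 = 3; z_1 = 1; h_1 = 2; x_2 = 2; y_2 = 5; z_2 = 6; d_2 = 4; h_2 = 5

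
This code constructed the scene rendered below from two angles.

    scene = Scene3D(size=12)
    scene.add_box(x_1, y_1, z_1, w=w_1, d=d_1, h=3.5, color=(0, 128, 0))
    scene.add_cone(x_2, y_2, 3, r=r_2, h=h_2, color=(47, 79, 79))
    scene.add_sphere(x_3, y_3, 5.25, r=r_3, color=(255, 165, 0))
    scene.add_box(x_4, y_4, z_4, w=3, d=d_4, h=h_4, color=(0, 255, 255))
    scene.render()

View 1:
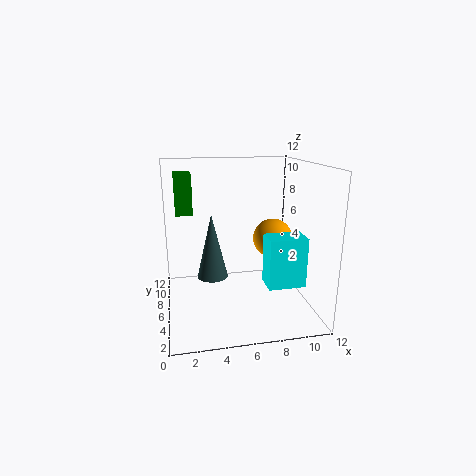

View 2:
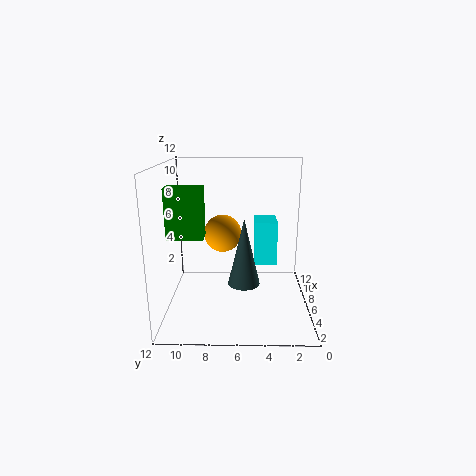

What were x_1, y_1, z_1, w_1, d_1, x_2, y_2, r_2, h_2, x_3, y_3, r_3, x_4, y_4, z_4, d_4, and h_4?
x_1 = 1; y_1 = 8.25; z_1 = 7.5; w_1 = 1.5; d_1 = 2.5; x_2 = 3.75; y_2 = 5.5; r_2 = 1.25; h_2 = 5.25; x_3 = 9.5; y_3 = 7.5; r_3 = 1.75; x_4 = 7.75; y_4 = 2.5; z_4 = 2.75; d_4 = 2; h_4 = 4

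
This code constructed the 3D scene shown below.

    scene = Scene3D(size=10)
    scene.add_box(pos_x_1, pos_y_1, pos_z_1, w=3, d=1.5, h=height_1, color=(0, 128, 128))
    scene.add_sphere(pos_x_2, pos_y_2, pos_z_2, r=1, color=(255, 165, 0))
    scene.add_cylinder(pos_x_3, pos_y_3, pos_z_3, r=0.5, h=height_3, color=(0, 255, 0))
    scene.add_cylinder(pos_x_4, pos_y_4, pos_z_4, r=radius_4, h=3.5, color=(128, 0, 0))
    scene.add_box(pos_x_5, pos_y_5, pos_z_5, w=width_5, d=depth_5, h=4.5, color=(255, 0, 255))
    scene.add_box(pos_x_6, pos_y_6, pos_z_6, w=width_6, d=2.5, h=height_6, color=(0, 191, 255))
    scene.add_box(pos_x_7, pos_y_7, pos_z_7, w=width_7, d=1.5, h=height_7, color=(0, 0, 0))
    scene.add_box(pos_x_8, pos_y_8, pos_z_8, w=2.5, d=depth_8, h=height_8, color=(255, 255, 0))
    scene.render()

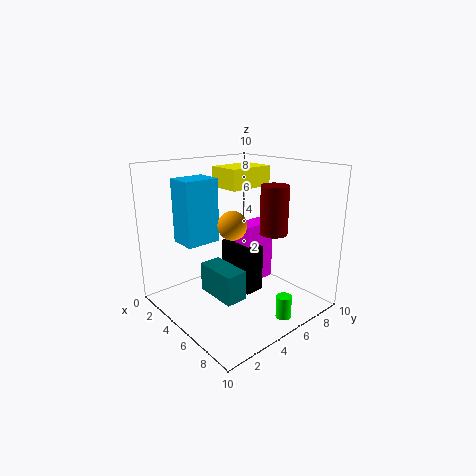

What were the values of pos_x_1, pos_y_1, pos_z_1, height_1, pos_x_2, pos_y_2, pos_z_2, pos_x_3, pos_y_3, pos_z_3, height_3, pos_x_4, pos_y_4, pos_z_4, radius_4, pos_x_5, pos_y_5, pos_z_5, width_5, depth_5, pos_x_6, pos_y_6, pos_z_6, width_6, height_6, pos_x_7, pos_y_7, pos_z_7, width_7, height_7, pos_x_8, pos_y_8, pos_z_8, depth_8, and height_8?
pos_x_1 = 4; pos_y_1 = 2.5; pos_z_1 = 1.5; height_1 = 2; pos_x_2 = 5; pos_y_2 = 4.5; pos_z_2 = 6; pos_x_3 = 9; pos_y_3 = 5.5; pos_z_3 = 0.5; height_3 = 1.5; pos_x_4 = 6; pos_y_4 = 7.5; pos_z_4 = 5; radius_4 = 1; pos_x_5 = 3.5; pos_y_5 = 6; pos_z_5 = 1; width_5 = 1.5; depth_5 = 2.5; pos_x_6 = 1.5; pos_y_6 = 2; pos_z_6 = 4.5; width_6 = 2; height_6 = 4.5; pos_x_7 = 2.5; pos_y_7 = 5.5; pos_z_7 = 0.5; width_7 = 3; height_7 = 3.5; pos_x_8 = 1.5; pos_y_8 = 5.5; pos_z_8 = 8; depth_8 = 3.5; height_8 = 1.5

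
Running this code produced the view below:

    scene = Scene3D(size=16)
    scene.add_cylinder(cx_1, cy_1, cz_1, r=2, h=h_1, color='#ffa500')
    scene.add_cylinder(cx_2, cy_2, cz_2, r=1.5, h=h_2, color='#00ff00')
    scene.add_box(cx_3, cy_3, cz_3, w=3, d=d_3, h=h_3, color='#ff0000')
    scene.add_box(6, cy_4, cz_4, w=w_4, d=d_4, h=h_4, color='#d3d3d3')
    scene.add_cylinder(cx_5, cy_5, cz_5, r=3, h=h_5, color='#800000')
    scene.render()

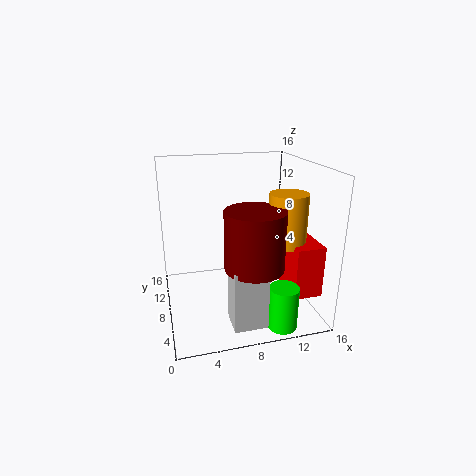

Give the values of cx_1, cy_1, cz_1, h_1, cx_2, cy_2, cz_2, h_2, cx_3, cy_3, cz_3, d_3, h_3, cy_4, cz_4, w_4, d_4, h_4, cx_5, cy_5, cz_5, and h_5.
cx_1 = 12.5, cy_1 = 5, cz_1 = 8, h_1 = 5.5, cx_2 = 11, cy_2 = 1.5, cz_2 = 0.5, h_2 = 4.5, cx_3 = 12.5, cy_3 = 2, cz_3 = 3, d_3 = 5.5, h_3 = 5.5, cy_4 = 1.5, cz_4 = 0.5, w_4 = 3.5, d_4 = 3, h_4 = 6.5, cx_5 = 8.5, cy_5 = 3.5, cz_5 = 6.5, h_5 = 6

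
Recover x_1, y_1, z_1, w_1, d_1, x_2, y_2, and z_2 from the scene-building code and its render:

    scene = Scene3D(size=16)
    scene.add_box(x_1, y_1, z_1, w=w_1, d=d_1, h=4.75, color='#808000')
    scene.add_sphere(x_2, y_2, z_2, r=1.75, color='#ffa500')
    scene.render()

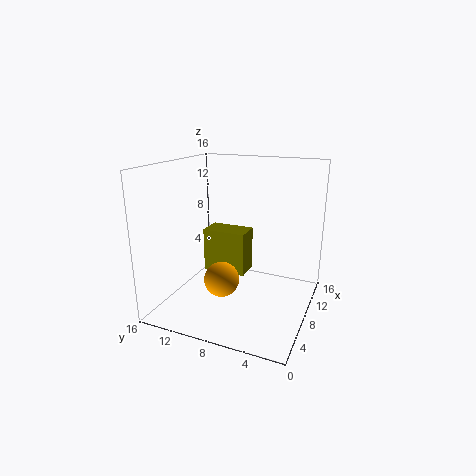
x_1 = 6.5, y_1 = 6.75, z_1 = 4.25, w_1 = 2.75, d_1 = 4.75, x_2 = 3.25, y_2 = 7.75, z_2 = 5.25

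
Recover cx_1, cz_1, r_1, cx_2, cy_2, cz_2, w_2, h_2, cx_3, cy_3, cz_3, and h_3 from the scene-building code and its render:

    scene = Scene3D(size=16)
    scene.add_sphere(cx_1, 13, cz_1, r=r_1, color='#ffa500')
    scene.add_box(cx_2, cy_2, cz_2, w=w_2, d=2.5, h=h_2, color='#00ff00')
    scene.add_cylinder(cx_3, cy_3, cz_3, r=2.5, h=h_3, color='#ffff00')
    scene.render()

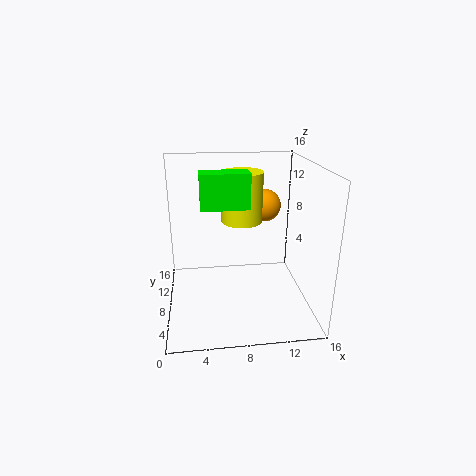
cx_1 = 12, cz_1 = 10, r_1 = 2, cx_2 = 4, cy_2 = 8.5, cz_2 = 11, w_2 = 5.5, h_2 = 4, cx_3 = 9, cy_3 = 12, cz_3 = 8.5, h_3 = 6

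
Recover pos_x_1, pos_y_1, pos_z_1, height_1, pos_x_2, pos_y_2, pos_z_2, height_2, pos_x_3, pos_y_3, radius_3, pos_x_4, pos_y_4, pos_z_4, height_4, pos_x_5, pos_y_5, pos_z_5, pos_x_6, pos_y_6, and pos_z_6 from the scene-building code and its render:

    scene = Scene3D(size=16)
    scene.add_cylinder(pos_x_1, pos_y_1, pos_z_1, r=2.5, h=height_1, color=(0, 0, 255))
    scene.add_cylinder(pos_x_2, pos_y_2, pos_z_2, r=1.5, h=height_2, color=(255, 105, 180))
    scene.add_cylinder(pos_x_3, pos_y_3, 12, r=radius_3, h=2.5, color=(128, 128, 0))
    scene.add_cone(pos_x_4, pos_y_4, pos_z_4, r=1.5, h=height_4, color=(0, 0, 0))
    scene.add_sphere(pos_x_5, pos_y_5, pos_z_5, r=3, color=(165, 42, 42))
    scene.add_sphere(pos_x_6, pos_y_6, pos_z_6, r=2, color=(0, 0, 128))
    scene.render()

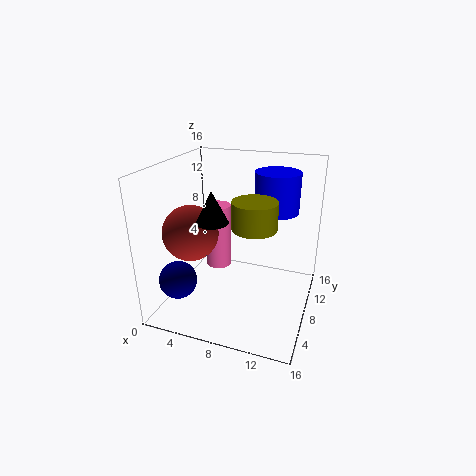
pos_x_1 = 11.5
pos_y_1 = 11
pos_z_1 = 10.5
height_1 = 4.5
pos_x_2 = 5
pos_y_2 = 9.5
pos_z_2 = 3.5
height_2 = 7.5
pos_x_3 = 11.5
pos_y_3 = 2.5
radius_3 = 2
pos_x_4 = 7.5
pos_y_4 = 2.5
pos_z_4 = 12
height_4 = 3
pos_x_5 = 3.5
pos_y_5 = 5.5
pos_z_5 = 9
pos_x_6 = 3
pos_y_6 = 3
pos_z_6 = 4.5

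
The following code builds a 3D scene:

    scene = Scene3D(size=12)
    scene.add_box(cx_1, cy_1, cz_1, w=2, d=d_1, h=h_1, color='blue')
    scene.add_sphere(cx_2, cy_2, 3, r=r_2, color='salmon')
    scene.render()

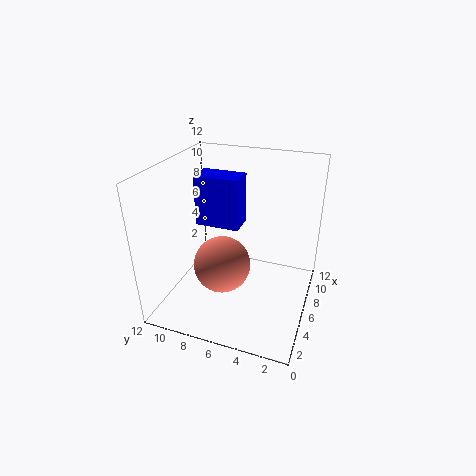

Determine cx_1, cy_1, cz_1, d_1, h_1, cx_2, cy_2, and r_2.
cx_1 = 4.5
cy_1 = 5.5
cz_1 = 7.5
d_1 = 3.5
h_1 = 4
cx_2 = 6
cy_2 = 7.5
r_2 = 2.5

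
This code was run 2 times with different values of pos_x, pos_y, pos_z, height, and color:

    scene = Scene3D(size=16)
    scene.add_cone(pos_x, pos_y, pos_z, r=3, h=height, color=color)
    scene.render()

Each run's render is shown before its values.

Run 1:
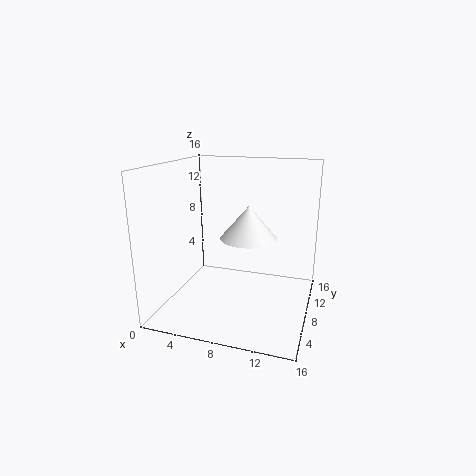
pos_x = 9.5
pos_y = 7
pos_z = 8.5
height = 3.5
color = 'white'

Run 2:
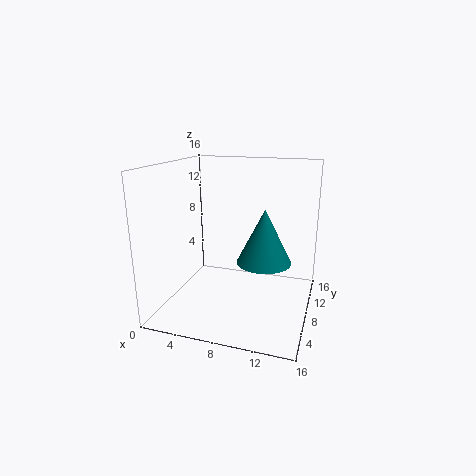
pos_x = 11
pos_y = 8
pos_z = 5.5
height = 6
color = 'teal'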